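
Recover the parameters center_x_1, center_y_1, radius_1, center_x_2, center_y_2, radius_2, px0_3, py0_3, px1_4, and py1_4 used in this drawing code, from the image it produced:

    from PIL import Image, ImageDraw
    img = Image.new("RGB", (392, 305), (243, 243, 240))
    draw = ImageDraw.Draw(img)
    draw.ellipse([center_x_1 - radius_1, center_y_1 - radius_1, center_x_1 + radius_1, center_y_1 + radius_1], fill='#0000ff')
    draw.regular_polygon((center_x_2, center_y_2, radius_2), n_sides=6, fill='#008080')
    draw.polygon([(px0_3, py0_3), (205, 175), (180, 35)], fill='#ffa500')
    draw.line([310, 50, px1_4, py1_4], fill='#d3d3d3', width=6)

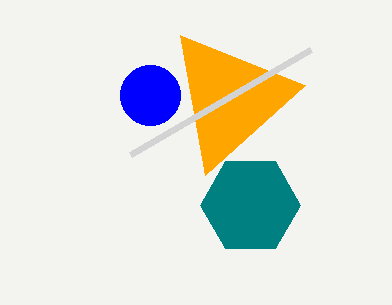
center_x_1 = 150; center_y_1 = 95; radius_1 = 30; center_x_2 = 250; center_y_2 = 205; radius_2 = 50; px0_3 = 305; py0_3 = 85; px1_4 = 130; py1_4 = 155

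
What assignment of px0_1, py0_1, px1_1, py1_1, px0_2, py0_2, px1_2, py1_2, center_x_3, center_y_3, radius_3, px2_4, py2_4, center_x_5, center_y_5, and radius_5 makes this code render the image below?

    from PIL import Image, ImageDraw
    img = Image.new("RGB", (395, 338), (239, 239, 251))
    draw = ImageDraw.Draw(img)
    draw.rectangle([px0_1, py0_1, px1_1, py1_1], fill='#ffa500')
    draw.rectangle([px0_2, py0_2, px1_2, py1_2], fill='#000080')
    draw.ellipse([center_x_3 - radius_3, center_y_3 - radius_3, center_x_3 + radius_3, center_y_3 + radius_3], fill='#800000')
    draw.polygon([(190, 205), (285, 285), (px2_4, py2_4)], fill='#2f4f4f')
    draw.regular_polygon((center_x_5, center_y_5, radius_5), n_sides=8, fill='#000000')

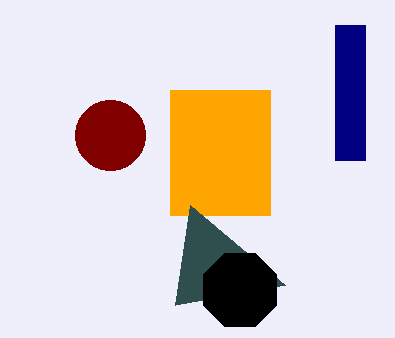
px0_1 = 170, py0_1 = 90, px1_1 = 270, py1_1 = 215, px0_2 = 335, py0_2 = 25, px1_2 = 365, py1_2 = 160, center_x_3 = 110, center_y_3 = 135, radius_3 = 35, px2_4 = 175, py2_4 = 305, center_x_5 = 240, center_y_5 = 290, radius_5 = 40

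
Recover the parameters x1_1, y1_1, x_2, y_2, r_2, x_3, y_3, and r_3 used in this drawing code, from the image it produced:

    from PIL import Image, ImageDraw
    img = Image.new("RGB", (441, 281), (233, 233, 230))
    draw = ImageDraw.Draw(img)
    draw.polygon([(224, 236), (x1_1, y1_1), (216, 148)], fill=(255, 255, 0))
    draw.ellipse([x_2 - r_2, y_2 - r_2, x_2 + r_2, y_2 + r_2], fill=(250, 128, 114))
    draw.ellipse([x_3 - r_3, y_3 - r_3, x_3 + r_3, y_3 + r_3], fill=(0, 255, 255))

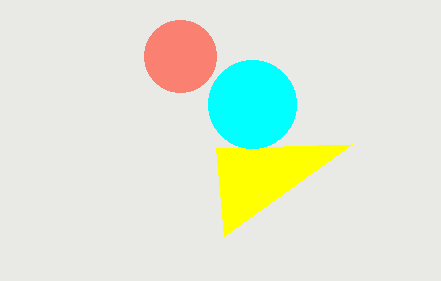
x1_1 = 352; y1_1 = 144; x_2 = 180; y_2 = 56; r_2 = 36; x_3 = 252; y_3 = 104; r_3 = 44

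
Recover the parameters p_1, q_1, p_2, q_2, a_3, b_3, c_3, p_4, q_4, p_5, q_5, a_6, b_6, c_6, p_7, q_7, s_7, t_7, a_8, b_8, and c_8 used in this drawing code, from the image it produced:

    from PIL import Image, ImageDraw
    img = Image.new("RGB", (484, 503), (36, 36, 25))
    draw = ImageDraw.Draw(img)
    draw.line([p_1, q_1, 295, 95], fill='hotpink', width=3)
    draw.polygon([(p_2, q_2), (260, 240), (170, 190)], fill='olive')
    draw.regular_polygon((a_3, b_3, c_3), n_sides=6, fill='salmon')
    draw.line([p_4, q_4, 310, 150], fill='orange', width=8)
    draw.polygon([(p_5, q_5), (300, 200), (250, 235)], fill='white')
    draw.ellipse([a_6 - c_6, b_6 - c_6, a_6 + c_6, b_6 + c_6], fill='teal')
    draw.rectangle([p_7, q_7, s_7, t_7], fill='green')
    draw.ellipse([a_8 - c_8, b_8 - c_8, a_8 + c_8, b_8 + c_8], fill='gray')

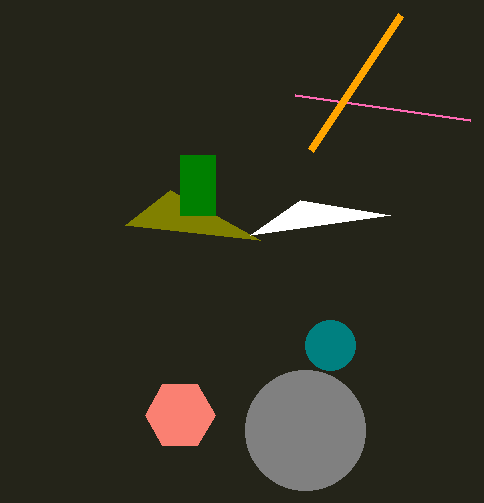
p_1 = 470; q_1 = 120; p_2 = 125; q_2 = 225; a_3 = 180; b_3 = 415; c_3 = 35; p_4 = 400; q_4 = 15; p_5 = 390; q_5 = 215; a_6 = 330; b_6 = 345; c_6 = 25; p_7 = 180; q_7 = 155; s_7 = 215; t_7 = 215; a_8 = 305; b_8 = 430; c_8 = 60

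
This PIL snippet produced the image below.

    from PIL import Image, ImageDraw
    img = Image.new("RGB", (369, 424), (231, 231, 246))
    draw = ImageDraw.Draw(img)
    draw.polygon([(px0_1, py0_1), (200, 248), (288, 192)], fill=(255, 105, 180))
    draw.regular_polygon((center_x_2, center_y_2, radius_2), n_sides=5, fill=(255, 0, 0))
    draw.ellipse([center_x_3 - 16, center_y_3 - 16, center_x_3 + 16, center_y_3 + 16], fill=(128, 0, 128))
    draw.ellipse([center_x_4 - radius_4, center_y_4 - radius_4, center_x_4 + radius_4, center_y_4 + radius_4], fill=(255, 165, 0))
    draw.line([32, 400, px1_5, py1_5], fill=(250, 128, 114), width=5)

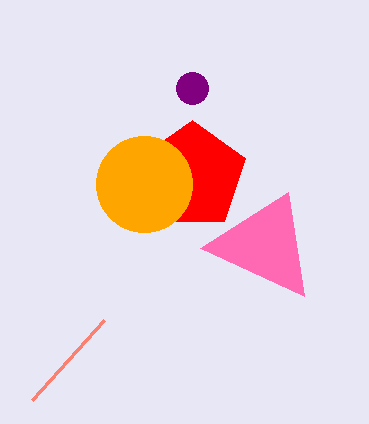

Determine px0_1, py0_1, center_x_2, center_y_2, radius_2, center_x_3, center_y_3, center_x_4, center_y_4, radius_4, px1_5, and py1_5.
px0_1 = 304, py0_1 = 296, center_x_2 = 192, center_y_2 = 176, radius_2 = 56, center_x_3 = 192, center_y_3 = 88, center_x_4 = 144, center_y_4 = 184, radius_4 = 48, px1_5 = 104, py1_5 = 320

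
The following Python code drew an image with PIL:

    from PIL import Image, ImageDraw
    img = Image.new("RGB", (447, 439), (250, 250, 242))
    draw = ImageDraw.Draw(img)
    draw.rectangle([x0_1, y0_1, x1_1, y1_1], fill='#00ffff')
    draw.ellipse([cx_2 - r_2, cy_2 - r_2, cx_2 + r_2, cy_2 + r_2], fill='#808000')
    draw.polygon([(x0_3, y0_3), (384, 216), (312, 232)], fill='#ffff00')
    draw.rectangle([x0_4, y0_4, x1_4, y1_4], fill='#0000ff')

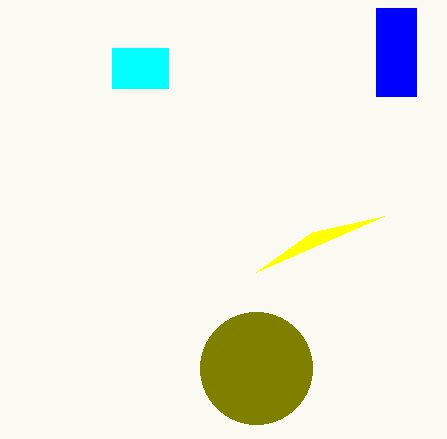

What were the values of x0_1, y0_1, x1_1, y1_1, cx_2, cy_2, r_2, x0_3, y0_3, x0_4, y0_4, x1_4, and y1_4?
x0_1 = 112; y0_1 = 48; x1_1 = 168; y1_1 = 88; cx_2 = 256; cy_2 = 368; r_2 = 56; x0_3 = 256; y0_3 = 272; x0_4 = 376; y0_4 = 8; x1_4 = 416; y1_4 = 96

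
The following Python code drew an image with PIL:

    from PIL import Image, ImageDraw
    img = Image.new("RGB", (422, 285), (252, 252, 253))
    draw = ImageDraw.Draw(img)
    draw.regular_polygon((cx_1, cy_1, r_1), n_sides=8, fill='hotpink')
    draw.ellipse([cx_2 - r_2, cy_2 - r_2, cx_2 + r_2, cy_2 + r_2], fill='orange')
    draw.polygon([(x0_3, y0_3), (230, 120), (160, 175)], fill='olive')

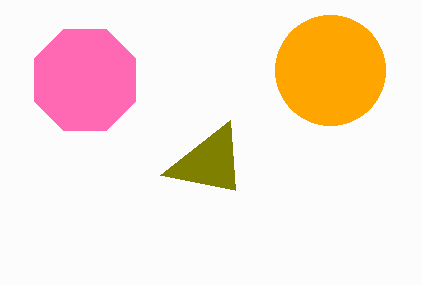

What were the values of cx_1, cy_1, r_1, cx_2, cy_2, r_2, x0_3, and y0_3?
cx_1 = 85
cy_1 = 80
r_1 = 55
cx_2 = 330
cy_2 = 70
r_2 = 55
x0_3 = 235
y0_3 = 190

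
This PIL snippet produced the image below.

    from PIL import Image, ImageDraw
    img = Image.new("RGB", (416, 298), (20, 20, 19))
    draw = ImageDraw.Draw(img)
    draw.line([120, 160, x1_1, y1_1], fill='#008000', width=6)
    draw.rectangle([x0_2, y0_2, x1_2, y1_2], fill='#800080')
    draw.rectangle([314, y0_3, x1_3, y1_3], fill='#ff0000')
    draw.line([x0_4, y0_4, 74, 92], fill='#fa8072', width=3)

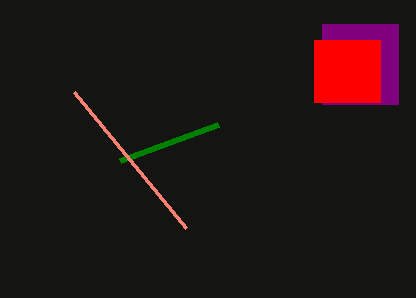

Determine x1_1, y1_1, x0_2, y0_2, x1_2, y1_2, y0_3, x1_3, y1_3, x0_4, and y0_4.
x1_1 = 218, y1_1 = 124, x0_2 = 322, y0_2 = 24, x1_2 = 398, y1_2 = 104, y0_3 = 40, x1_3 = 380, y1_3 = 102, x0_4 = 186, y0_4 = 228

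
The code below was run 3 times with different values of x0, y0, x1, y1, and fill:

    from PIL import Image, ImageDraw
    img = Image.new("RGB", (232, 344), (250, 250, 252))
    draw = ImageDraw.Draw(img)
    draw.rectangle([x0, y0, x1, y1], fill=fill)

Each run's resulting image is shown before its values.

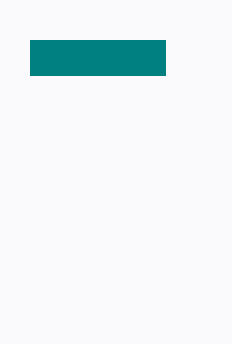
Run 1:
x0 = 30
y0 = 40
x1 = 165
y1 = 75
fill = 'teal'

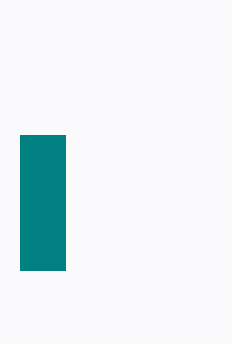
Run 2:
x0 = 20; y0 = 135; x1 = 65; y1 = 270; fill = 'teal'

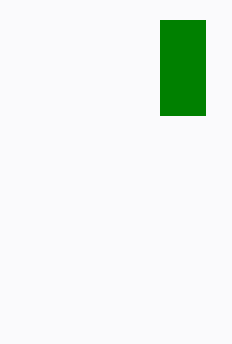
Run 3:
x0 = 160, y0 = 20, x1 = 205, y1 = 115, fill = 'green'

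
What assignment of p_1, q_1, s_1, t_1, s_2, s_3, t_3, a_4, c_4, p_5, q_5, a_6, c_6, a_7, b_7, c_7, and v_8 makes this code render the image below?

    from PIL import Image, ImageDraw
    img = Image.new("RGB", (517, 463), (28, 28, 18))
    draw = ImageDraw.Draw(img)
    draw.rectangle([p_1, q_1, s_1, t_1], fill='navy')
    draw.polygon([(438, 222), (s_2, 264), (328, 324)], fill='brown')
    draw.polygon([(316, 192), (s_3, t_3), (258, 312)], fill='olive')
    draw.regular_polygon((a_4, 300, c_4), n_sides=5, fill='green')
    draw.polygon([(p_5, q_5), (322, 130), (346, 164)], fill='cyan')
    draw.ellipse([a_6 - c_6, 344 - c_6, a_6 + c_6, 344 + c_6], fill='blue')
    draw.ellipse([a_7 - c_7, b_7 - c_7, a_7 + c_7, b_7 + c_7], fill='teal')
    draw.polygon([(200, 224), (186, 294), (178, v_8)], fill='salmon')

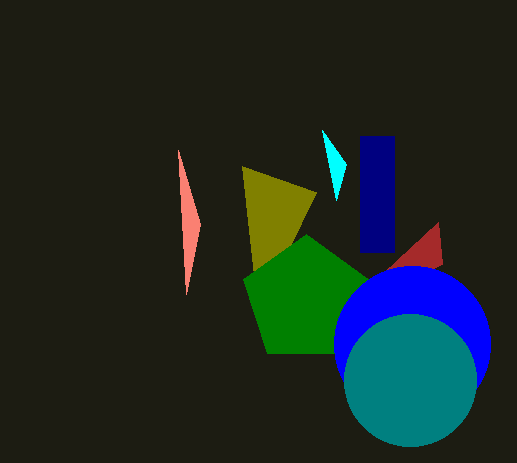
p_1 = 360, q_1 = 136, s_1 = 394, t_1 = 252, s_2 = 442, s_3 = 242, t_3 = 166, a_4 = 306, c_4 = 66, p_5 = 336, q_5 = 200, a_6 = 412, c_6 = 78, a_7 = 410, b_7 = 380, c_7 = 66, v_8 = 150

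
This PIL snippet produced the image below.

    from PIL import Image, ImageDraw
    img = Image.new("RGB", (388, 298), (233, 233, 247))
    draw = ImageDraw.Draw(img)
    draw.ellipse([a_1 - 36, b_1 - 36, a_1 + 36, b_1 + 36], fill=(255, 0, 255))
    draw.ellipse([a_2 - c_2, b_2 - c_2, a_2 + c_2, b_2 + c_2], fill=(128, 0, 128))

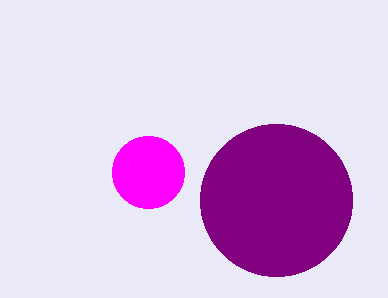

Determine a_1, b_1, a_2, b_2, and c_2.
a_1 = 148; b_1 = 172; a_2 = 276; b_2 = 200; c_2 = 76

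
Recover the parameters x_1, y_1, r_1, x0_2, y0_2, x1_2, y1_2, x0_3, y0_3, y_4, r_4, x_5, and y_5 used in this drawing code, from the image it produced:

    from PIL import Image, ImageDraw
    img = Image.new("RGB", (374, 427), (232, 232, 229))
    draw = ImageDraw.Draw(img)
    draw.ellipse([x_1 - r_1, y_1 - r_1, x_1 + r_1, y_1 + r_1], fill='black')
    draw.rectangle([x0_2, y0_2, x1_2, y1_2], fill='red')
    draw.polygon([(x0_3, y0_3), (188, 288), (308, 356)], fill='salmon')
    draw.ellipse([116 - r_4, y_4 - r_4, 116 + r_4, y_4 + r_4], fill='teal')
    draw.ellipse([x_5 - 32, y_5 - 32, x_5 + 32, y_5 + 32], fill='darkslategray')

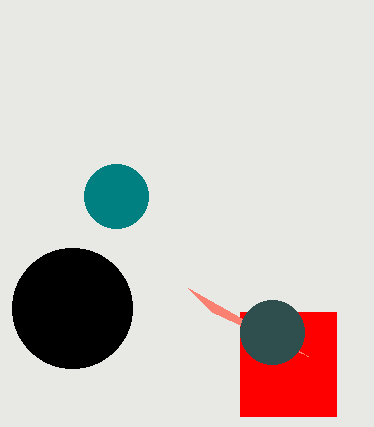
x_1 = 72
y_1 = 308
r_1 = 60
x0_2 = 240
y0_2 = 312
x1_2 = 336
y1_2 = 416
x0_3 = 212
y0_3 = 312
y_4 = 196
r_4 = 32
x_5 = 272
y_5 = 332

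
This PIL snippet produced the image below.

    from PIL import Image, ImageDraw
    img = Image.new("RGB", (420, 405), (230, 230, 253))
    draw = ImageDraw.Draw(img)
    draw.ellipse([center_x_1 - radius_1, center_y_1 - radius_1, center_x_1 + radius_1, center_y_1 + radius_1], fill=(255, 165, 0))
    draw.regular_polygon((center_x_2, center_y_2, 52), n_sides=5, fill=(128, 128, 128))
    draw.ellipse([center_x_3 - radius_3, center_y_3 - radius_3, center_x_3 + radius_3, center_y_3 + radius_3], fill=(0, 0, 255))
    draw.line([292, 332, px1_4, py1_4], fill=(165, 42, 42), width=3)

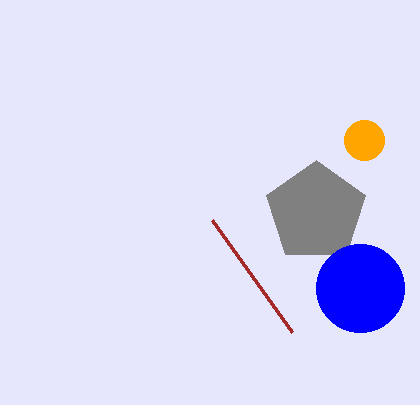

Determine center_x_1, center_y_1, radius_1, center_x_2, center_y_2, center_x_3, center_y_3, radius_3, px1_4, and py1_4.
center_x_1 = 364; center_y_1 = 140; radius_1 = 20; center_x_2 = 316; center_y_2 = 212; center_x_3 = 360; center_y_3 = 288; radius_3 = 44; px1_4 = 212; py1_4 = 220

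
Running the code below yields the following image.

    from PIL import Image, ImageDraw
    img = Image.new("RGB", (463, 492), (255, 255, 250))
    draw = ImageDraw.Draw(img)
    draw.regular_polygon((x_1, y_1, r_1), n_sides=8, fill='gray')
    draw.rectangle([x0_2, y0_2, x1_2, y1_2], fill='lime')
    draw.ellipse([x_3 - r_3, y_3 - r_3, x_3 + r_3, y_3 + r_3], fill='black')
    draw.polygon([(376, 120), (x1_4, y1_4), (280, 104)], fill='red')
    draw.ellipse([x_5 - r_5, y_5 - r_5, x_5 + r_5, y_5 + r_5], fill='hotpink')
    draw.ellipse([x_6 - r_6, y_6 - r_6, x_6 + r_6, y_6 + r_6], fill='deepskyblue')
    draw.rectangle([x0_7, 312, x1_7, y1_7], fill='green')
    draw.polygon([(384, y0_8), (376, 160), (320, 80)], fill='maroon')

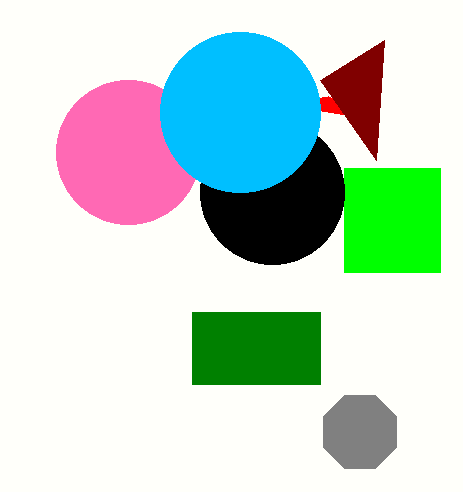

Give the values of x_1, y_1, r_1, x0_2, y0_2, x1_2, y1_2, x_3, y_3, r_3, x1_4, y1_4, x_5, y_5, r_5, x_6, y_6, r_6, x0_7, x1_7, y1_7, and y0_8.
x_1 = 360
y_1 = 432
r_1 = 40
x0_2 = 344
y0_2 = 168
x1_2 = 440
y1_2 = 272
x_3 = 272
y_3 = 192
r_3 = 72
x1_4 = 328
y1_4 = 96
x_5 = 128
y_5 = 152
r_5 = 72
x_6 = 240
y_6 = 112
r_6 = 80
x0_7 = 192
x1_7 = 320
y1_7 = 384
y0_8 = 40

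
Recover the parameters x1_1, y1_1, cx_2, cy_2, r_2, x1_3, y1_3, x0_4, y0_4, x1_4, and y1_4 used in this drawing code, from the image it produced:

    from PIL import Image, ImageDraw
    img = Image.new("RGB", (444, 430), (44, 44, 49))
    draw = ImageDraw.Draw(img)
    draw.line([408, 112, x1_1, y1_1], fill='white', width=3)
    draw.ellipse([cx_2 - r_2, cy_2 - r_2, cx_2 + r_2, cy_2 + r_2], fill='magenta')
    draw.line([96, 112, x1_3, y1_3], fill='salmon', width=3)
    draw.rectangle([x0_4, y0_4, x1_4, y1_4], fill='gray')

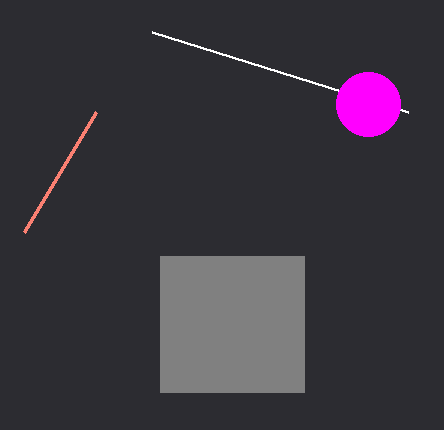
x1_1 = 152
y1_1 = 32
cx_2 = 368
cy_2 = 104
r_2 = 32
x1_3 = 24
y1_3 = 232
x0_4 = 160
y0_4 = 256
x1_4 = 304
y1_4 = 392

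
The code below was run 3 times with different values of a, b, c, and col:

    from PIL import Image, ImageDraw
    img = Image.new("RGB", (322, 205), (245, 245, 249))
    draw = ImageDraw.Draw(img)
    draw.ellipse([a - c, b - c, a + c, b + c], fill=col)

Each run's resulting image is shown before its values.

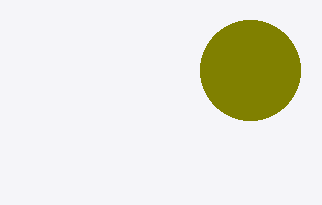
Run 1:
a = 250, b = 70, c = 50, col = 'olive'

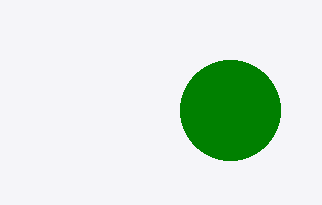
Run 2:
a = 230; b = 110; c = 50; col = 'green'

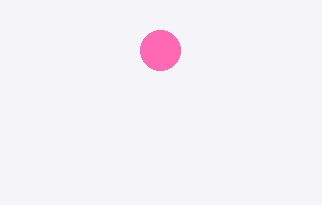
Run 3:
a = 160
b = 50
c = 20
col = 'hotpink'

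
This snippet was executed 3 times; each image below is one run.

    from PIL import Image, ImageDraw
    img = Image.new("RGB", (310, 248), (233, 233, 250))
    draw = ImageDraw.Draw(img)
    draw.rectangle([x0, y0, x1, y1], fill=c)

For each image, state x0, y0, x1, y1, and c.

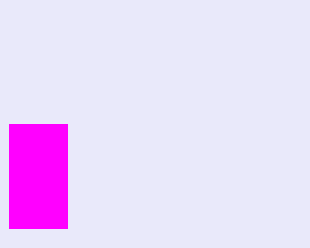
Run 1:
x0 = 9
y0 = 124
x1 = 67
y1 = 228
c = 'magenta'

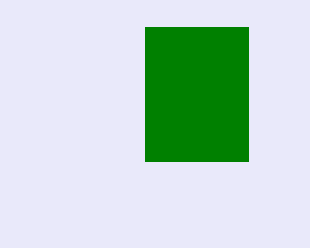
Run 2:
x0 = 145; y0 = 27; x1 = 248; y1 = 161; c = 'green'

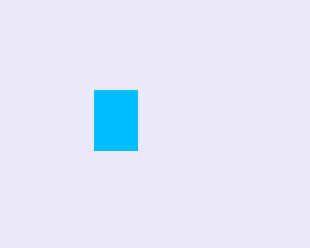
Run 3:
x0 = 94, y0 = 90, x1 = 137, y1 = 150, c = 'deepskyblue'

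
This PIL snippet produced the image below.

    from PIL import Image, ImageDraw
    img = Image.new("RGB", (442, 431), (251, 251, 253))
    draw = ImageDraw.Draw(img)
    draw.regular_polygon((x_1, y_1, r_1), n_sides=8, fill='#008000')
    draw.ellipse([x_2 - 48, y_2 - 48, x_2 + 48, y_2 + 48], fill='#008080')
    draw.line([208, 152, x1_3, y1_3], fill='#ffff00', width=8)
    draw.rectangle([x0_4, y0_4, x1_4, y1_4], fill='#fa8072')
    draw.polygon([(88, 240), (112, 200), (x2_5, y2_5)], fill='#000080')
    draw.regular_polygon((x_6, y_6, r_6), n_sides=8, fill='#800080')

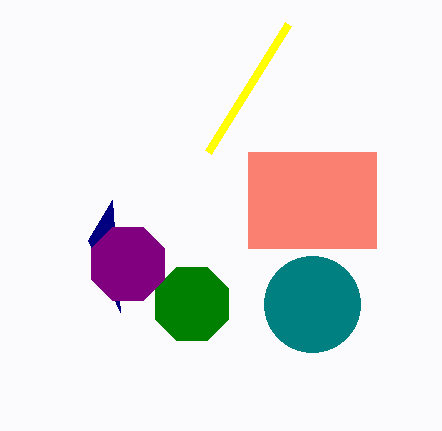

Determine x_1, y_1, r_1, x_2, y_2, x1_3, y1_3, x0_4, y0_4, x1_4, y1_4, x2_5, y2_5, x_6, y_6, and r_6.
x_1 = 192; y_1 = 304; r_1 = 40; x_2 = 312; y_2 = 304; x1_3 = 288; y1_3 = 24; x0_4 = 248; y0_4 = 152; x1_4 = 376; y1_4 = 248; x2_5 = 120; y2_5 = 312; x_6 = 128; y_6 = 264; r_6 = 40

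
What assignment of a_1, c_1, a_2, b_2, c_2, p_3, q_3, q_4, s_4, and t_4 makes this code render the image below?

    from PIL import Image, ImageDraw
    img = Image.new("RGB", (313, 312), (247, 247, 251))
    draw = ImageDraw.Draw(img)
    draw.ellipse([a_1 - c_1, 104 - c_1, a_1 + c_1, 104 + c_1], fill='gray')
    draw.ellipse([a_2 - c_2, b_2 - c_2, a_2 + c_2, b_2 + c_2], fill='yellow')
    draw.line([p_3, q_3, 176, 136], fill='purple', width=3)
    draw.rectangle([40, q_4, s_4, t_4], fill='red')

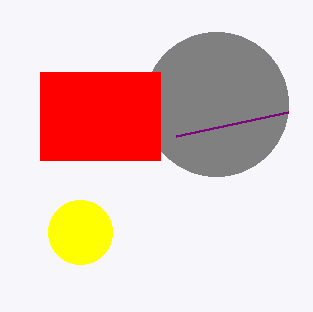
a_1 = 216
c_1 = 72
a_2 = 80
b_2 = 232
c_2 = 32
p_3 = 288
q_3 = 112
q_4 = 72
s_4 = 160
t_4 = 160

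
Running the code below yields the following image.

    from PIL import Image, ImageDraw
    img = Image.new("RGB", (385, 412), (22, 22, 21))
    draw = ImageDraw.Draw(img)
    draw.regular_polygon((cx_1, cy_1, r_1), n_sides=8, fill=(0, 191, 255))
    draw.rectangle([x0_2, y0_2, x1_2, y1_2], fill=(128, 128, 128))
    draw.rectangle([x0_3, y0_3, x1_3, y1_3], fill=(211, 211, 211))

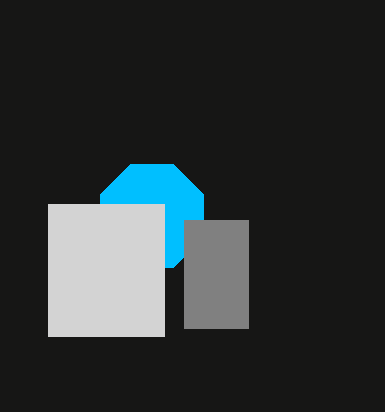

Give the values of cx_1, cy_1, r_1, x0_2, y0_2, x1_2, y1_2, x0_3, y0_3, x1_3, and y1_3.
cx_1 = 152; cy_1 = 216; r_1 = 56; x0_2 = 184; y0_2 = 220; x1_2 = 248; y1_2 = 328; x0_3 = 48; y0_3 = 204; x1_3 = 164; y1_3 = 336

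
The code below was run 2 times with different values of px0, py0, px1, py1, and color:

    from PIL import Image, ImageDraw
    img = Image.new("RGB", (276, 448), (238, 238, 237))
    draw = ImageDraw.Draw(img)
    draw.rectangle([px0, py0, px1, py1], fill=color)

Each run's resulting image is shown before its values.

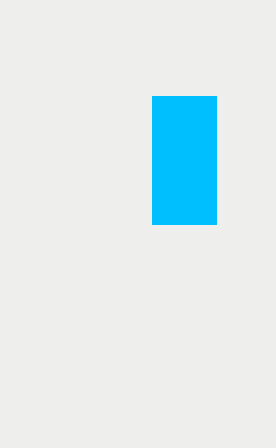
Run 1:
px0 = 152
py0 = 96
px1 = 216
py1 = 224
color = 'deepskyblue'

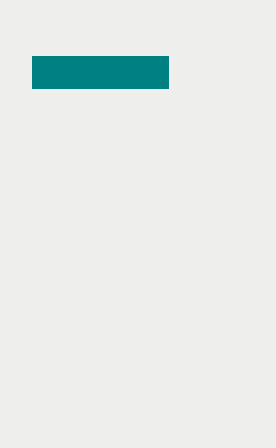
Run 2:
px0 = 32; py0 = 56; px1 = 168; py1 = 88; color = 'teal'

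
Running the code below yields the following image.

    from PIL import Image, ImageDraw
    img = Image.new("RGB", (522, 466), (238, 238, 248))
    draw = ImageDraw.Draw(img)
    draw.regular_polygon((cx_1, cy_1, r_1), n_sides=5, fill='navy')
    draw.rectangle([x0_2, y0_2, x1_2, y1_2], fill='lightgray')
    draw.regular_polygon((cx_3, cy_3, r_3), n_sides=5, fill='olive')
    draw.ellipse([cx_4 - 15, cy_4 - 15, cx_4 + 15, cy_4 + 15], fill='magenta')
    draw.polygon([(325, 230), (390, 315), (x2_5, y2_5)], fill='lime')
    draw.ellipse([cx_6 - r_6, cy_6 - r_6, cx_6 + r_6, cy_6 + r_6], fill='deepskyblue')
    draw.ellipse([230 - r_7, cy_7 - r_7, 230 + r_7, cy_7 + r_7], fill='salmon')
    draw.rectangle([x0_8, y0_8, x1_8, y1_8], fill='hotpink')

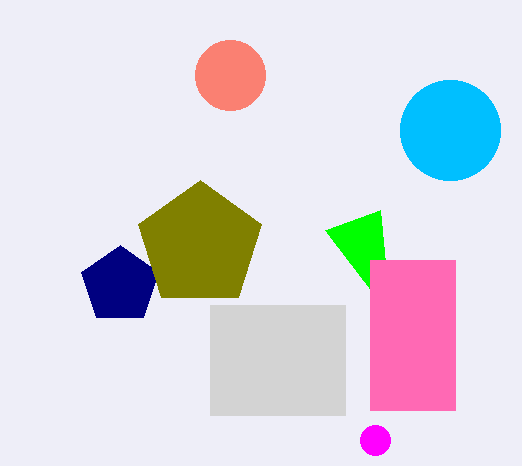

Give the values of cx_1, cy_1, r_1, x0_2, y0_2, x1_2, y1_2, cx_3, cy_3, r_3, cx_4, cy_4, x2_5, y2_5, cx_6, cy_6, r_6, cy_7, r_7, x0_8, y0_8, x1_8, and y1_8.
cx_1 = 120, cy_1 = 285, r_1 = 40, x0_2 = 210, y0_2 = 305, x1_2 = 345, y1_2 = 415, cx_3 = 200, cy_3 = 245, r_3 = 65, cx_4 = 375, cy_4 = 440, x2_5 = 380, y2_5 = 210, cx_6 = 450, cy_6 = 130, r_6 = 50, cy_7 = 75, r_7 = 35, x0_8 = 370, y0_8 = 260, x1_8 = 455, y1_8 = 410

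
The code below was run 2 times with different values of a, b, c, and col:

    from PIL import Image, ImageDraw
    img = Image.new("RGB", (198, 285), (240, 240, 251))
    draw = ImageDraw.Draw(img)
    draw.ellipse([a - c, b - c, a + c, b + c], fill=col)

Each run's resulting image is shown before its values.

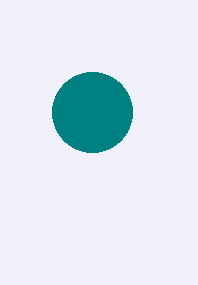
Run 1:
a = 92, b = 112, c = 40, col = 'teal'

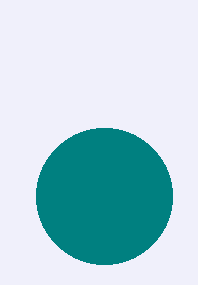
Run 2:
a = 104
b = 196
c = 68
col = 'teal'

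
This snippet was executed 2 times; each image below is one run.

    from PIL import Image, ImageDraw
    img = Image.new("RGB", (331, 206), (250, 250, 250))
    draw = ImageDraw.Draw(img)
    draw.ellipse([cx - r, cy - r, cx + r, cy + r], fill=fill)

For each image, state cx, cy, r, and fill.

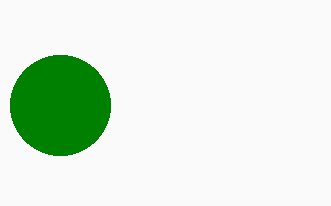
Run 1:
cx = 60, cy = 105, r = 50, fill = 'green'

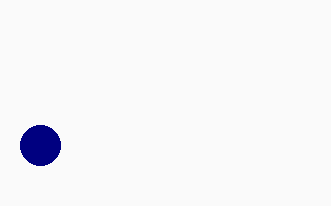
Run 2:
cx = 40; cy = 145; r = 20; fill = 'navy'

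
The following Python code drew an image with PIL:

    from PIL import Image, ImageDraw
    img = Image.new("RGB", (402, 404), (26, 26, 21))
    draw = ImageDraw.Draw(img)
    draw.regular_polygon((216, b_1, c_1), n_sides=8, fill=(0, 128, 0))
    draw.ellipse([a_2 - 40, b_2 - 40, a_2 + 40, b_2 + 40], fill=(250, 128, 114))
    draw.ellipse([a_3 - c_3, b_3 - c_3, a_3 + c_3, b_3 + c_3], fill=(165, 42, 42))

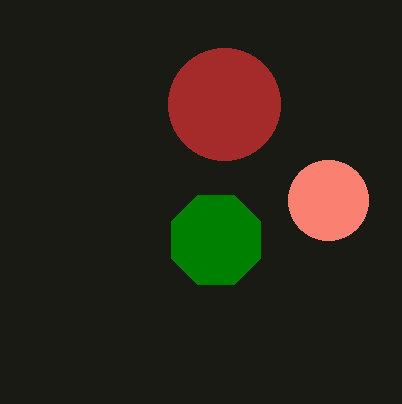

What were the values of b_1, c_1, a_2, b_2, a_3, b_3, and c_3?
b_1 = 240; c_1 = 48; a_2 = 328; b_2 = 200; a_3 = 224; b_3 = 104; c_3 = 56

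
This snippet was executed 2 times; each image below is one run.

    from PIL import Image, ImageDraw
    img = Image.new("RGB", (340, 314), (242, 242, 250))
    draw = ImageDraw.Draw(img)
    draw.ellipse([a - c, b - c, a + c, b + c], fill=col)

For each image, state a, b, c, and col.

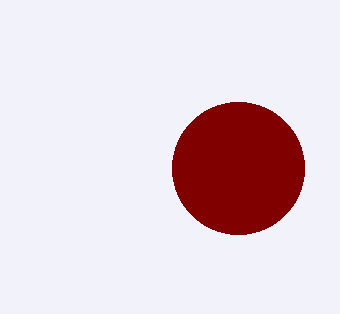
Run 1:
a = 238; b = 168; c = 66; col = 'maroon'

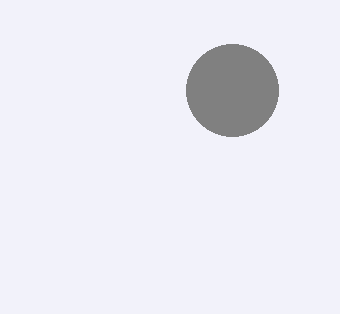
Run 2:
a = 232; b = 90; c = 46; col = 'gray'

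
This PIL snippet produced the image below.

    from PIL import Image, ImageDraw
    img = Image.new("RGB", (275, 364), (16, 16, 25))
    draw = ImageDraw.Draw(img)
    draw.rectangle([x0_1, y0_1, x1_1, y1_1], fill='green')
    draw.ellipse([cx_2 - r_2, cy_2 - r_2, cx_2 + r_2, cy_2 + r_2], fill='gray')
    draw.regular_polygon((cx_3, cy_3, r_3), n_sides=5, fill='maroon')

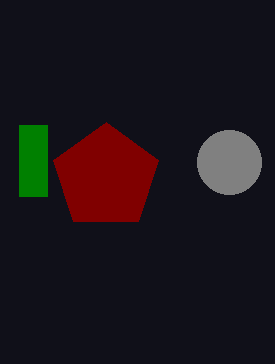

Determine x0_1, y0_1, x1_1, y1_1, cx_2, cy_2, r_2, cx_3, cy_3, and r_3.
x0_1 = 19, y0_1 = 125, x1_1 = 47, y1_1 = 196, cx_2 = 229, cy_2 = 162, r_2 = 32, cx_3 = 106, cy_3 = 177, r_3 = 55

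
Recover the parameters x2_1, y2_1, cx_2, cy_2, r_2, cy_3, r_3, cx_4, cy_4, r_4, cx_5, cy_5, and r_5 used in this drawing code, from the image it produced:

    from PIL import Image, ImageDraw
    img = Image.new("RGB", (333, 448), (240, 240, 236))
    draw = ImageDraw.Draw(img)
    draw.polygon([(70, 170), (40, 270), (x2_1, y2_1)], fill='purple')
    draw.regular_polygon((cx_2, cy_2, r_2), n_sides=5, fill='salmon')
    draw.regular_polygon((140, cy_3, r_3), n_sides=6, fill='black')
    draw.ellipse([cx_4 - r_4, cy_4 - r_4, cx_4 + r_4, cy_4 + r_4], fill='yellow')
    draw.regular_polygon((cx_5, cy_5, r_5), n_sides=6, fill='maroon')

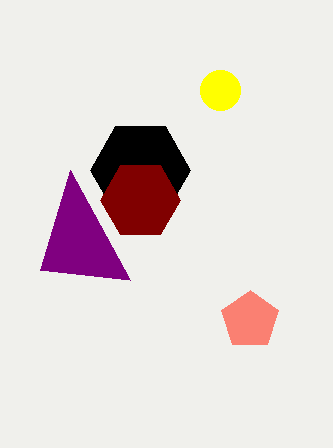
x2_1 = 130; y2_1 = 280; cx_2 = 250; cy_2 = 320; r_2 = 30; cy_3 = 170; r_3 = 50; cx_4 = 220; cy_4 = 90; r_4 = 20; cx_5 = 140; cy_5 = 200; r_5 = 40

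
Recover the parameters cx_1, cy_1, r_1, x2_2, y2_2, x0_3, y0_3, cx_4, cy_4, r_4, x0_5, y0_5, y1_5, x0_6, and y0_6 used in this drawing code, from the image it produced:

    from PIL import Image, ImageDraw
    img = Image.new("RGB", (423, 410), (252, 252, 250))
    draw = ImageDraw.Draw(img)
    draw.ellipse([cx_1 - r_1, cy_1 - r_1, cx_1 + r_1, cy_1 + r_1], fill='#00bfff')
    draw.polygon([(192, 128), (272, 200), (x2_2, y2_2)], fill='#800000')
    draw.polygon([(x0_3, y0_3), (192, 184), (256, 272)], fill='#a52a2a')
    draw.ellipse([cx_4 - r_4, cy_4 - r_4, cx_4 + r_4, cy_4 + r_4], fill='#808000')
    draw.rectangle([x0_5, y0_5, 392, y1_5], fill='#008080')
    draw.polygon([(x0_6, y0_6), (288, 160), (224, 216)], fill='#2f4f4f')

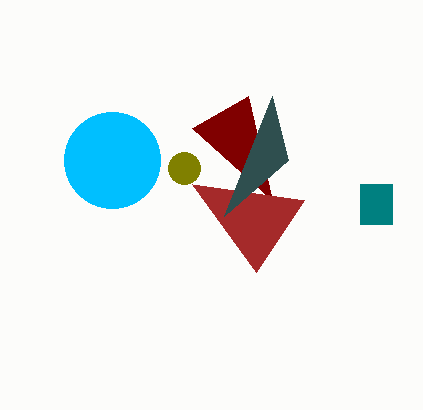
cx_1 = 112, cy_1 = 160, r_1 = 48, x2_2 = 248, y2_2 = 96, x0_3 = 304, y0_3 = 200, cx_4 = 184, cy_4 = 168, r_4 = 16, x0_5 = 360, y0_5 = 184, y1_5 = 224, x0_6 = 272, y0_6 = 96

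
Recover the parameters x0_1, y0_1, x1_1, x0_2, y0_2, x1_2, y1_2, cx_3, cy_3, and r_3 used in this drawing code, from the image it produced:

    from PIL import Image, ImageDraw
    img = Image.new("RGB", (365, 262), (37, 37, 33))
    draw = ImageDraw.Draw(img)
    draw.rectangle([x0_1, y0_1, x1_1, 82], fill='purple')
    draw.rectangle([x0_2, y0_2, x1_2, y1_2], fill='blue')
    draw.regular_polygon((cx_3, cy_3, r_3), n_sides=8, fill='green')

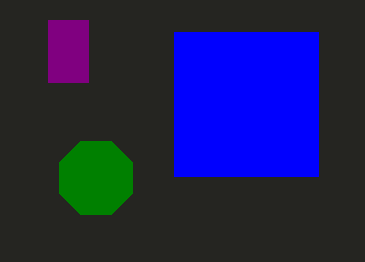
x0_1 = 48, y0_1 = 20, x1_1 = 88, x0_2 = 174, y0_2 = 32, x1_2 = 318, y1_2 = 176, cx_3 = 96, cy_3 = 178, r_3 = 40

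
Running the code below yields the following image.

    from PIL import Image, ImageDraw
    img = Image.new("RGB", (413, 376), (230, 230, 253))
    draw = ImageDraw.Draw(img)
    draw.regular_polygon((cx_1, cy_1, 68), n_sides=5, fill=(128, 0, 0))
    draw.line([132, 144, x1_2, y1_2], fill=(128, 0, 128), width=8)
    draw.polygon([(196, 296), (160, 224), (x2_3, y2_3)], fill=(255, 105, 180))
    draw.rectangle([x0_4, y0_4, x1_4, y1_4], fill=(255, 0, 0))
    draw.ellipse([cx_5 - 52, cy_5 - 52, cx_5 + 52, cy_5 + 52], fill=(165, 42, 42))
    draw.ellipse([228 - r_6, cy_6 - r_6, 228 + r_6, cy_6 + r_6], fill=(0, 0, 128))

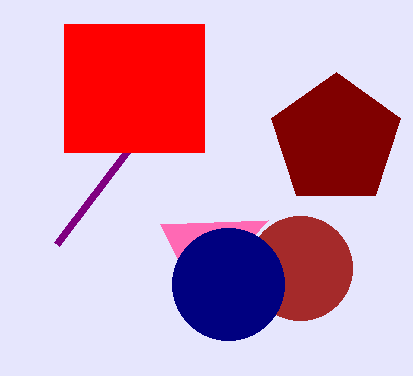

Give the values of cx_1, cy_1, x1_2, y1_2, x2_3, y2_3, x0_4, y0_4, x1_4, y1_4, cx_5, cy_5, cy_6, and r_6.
cx_1 = 336, cy_1 = 140, x1_2 = 56, y1_2 = 244, x2_3 = 268, y2_3 = 220, x0_4 = 64, y0_4 = 24, x1_4 = 204, y1_4 = 152, cx_5 = 300, cy_5 = 268, cy_6 = 284, r_6 = 56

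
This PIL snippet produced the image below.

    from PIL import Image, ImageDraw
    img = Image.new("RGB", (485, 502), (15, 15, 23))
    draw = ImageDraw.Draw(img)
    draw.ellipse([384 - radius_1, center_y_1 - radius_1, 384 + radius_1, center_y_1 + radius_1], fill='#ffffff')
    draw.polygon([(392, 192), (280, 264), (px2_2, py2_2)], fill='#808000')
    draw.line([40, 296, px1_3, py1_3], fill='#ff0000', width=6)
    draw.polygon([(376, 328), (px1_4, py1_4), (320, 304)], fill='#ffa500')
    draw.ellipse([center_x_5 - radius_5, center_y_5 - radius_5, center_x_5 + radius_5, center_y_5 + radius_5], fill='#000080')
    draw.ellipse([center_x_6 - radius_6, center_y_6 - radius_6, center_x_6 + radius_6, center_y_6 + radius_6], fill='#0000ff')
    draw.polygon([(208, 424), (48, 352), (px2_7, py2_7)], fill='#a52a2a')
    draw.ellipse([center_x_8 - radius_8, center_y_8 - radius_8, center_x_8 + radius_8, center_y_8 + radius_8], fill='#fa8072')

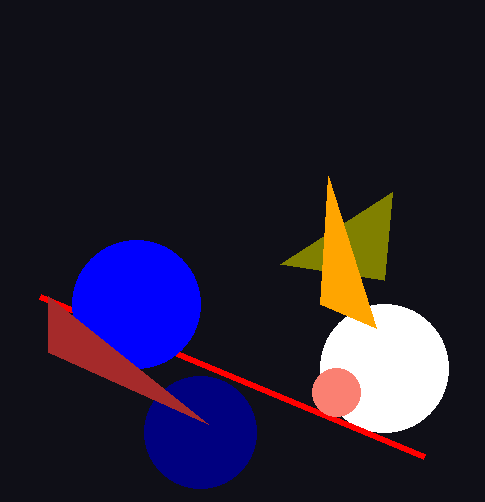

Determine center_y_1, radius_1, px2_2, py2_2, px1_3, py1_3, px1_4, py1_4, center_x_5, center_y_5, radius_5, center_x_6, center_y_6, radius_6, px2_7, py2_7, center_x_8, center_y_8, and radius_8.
center_y_1 = 368
radius_1 = 64
px2_2 = 384
py2_2 = 280
px1_3 = 424
py1_3 = 456
px1_4 = 328
py1_4 = 176
center_x_5 = 200
center_y_5 = 432
radius_5 = 56
center_x_6 = 136
center_y_6 = 304
radius_6 = 64
px2_7 = 48
py2_7 = 296
center_x_8 = 336
center_y_8 = 392
radius_8 = 24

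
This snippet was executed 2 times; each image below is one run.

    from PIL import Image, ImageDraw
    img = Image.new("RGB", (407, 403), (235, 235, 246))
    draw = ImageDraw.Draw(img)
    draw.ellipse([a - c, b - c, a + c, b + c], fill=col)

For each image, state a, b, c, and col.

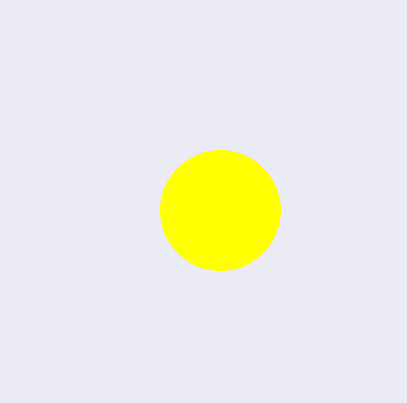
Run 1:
a = 220
b = 210
c = 60
col = 'yellow'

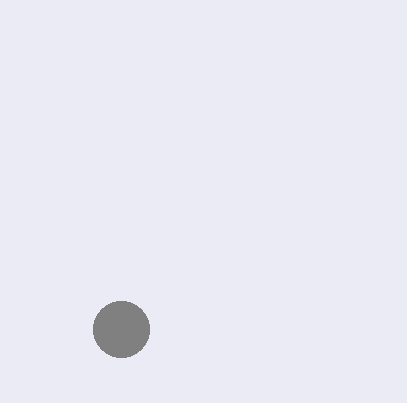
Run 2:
a = 121, b = 329, c = 28, col = 'gray'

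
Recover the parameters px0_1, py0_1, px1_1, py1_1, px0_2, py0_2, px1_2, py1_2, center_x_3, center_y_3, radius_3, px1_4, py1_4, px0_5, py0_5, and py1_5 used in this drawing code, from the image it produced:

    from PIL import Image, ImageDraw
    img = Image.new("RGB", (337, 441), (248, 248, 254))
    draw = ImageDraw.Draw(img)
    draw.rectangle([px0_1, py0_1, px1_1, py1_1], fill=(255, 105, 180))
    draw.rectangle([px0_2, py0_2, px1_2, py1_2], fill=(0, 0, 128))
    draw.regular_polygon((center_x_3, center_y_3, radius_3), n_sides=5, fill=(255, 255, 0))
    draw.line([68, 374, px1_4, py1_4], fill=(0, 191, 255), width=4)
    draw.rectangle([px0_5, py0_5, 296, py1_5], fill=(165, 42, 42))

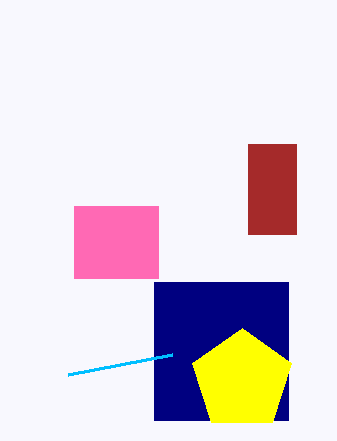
px0_1 = 74; py0_1 = 206; px1_1 = 158; py1_1 = 278; px0_2 = 154; py0_2 = 282; px1_2 = 288; py1_2 = 420; center_x_3 = 242; center_y_3 = 380; radius_3 = 52; px1_4 = 172; py1_4 = 354; px0_5 = 248; py0_5 = 144; py1_5 = 234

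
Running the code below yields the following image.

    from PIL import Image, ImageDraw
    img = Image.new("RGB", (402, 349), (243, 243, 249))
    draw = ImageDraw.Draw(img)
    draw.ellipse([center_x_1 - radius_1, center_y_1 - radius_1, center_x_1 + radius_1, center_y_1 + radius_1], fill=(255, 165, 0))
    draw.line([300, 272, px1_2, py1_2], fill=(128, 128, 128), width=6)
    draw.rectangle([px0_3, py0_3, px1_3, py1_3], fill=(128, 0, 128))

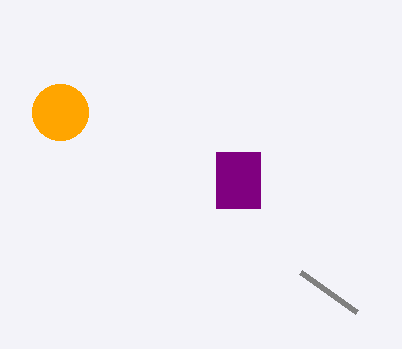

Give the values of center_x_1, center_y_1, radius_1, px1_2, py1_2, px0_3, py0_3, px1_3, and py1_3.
center_x_1 = 60
center_y_1 = 112
radius_1 = 28
px1_2 = 356
py1_2 = 312
px0_3 = 216
py0_3 = 152
px1_3 = 260
py1_3 = 208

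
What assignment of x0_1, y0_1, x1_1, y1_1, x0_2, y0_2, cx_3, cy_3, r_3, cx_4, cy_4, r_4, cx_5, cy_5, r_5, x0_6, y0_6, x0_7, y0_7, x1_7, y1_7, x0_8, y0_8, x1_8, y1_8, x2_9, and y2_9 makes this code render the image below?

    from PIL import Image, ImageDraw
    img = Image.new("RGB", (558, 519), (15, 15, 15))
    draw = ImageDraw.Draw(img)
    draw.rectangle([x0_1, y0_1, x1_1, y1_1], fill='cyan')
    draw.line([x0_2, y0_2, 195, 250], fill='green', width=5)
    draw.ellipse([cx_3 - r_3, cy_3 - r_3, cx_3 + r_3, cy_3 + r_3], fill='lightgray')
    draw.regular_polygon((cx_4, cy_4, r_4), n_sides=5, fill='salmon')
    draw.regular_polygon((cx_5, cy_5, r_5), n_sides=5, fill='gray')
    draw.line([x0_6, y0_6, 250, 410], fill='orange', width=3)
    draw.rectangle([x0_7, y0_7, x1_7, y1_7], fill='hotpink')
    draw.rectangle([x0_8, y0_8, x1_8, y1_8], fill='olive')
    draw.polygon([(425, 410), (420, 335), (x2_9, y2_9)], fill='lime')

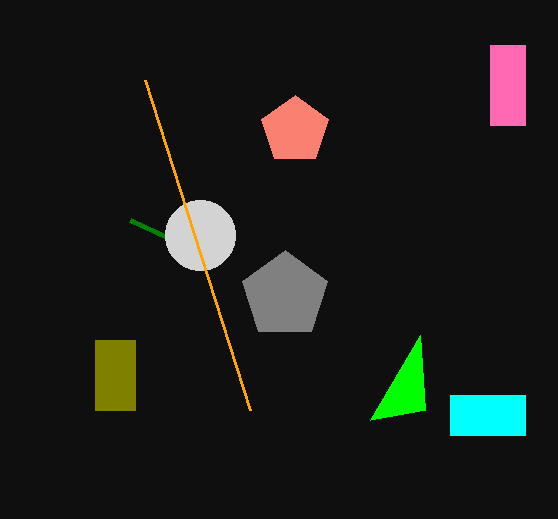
x0_1 = 450, y0_1 = 395, x1_1 = 525, y1_1 = 435, x0_2 = 130, y0_2 = 220, cx_3 = 200, cy_3 = 235, r_3 = 35, cx_4 = 295, cy_4 = 130, r_4 = 35, cx_5 = 285, cy_5 = 295, r_5 = 45, x0_6 = 145, y0_6 = 80, x0_7 = 490, y0_7 = 45, x1_7 = 525, y1_7 = 125, x0_8 = 95, y0_8 = 340, x1_8 = 135, y1_8 = 410, x2_9 = 370, y2_9 = 420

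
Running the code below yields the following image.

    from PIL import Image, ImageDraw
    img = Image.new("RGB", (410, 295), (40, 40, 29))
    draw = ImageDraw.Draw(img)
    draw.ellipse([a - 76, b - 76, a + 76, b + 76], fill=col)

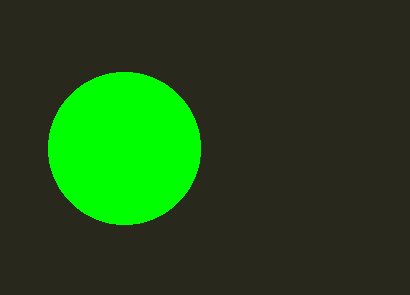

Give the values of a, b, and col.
a = 124, b = 148, col = 'lime'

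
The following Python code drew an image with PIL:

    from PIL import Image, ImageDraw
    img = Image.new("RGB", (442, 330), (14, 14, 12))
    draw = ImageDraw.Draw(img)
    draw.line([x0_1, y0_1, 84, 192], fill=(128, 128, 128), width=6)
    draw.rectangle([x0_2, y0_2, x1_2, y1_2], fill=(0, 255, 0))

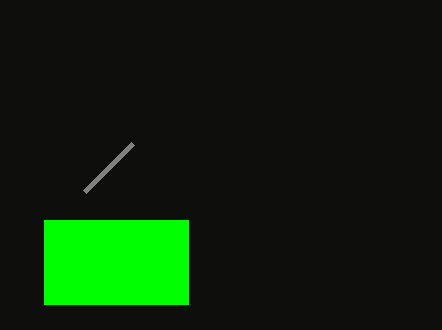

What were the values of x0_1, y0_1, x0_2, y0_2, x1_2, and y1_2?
x0_1 = 132; y0_1 = 144; x0_2 = 44; y0_2 = 220; x1_2 = 188; y1_2 = 304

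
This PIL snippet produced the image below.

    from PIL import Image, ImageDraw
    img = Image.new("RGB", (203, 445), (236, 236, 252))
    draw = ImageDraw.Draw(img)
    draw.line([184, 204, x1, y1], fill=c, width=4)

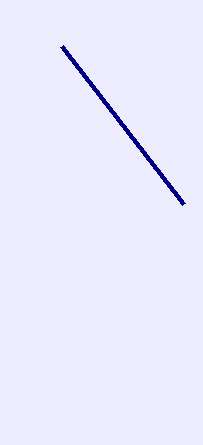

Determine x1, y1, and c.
x1 = 62, y1 = 46, c = 'navy'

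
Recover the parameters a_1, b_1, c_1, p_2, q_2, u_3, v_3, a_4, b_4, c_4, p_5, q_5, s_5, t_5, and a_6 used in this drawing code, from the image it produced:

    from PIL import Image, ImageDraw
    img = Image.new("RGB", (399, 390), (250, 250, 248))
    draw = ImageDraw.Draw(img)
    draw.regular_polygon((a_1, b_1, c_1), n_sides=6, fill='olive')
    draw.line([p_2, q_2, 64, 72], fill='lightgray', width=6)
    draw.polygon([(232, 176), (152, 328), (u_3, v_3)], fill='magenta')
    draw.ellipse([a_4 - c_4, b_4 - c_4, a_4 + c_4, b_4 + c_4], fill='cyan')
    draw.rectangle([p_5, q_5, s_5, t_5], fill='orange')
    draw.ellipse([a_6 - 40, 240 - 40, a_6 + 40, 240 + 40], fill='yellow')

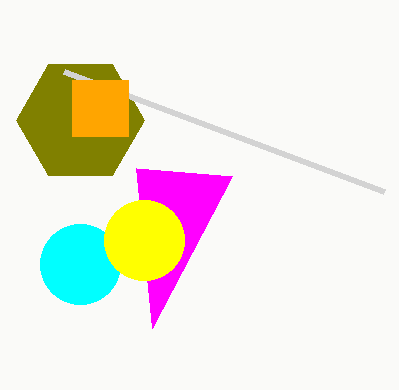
a_1 = 80
b_1 = 120
c_1 = 64
p_2 = 384
q_2 = 192
u_3 = 136
v_3 = 168
a_4 = 80
b_4 = 264
c_4 = 40
p_5 = 72
q_5 = 80
s_5 = 128
t_5 = 136
a_6 = 144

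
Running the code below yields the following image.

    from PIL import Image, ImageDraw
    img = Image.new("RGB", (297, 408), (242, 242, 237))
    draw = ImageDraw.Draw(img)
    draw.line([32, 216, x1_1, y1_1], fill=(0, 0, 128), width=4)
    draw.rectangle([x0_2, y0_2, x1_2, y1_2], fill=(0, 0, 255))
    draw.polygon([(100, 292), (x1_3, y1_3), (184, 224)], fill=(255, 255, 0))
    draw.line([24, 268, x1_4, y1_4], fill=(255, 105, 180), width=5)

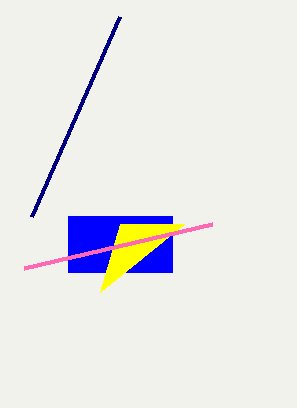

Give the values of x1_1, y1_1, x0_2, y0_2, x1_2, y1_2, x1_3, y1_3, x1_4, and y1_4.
x1_1 = 120; y1_1 = 16; x0_2 = 68; y0_2 = 216; x1_2 = 172; y1_2 = 272; x1_3 = 120; y1_3 = 224; x1_4 = 212; y1_4 = 224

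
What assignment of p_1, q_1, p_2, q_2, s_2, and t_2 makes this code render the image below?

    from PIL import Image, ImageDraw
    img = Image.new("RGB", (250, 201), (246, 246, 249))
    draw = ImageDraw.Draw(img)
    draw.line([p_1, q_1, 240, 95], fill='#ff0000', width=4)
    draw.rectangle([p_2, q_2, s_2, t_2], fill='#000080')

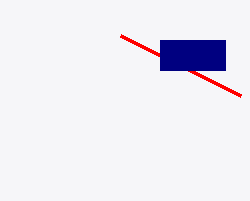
p_1 = 120, q_1 = 35, p_2 = 160, q_2 = 40, s_2 = 225, t_2 = 70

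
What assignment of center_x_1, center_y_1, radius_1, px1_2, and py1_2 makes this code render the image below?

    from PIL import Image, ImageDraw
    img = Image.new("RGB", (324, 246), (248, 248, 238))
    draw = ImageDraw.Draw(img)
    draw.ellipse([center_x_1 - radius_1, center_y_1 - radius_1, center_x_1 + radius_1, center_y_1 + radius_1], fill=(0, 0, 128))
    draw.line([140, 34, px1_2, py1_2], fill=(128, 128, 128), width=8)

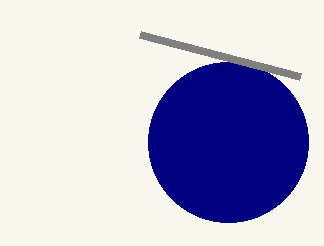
center_x_1 = 228, center_y_1 = 142, radius_1 = 80, px1_2 = 300, py1_2 = 76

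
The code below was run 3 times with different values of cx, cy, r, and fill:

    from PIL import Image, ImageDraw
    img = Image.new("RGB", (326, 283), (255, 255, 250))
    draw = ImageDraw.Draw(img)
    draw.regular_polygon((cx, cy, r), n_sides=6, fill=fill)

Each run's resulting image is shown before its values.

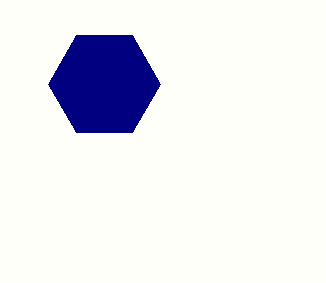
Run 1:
cx = 104, cy = 84, r = 56, fill = 'navy'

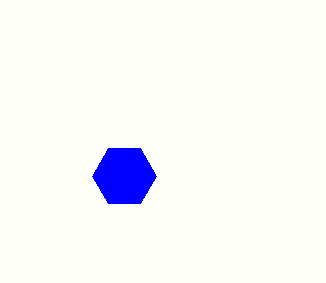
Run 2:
cx = 124
cy = 176
r = 32
fill = 'blue'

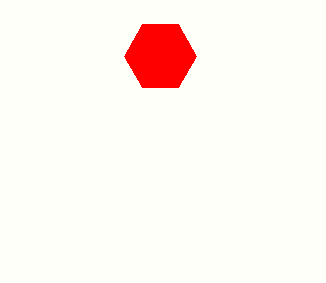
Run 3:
cx = 160, cy = 56, r = 36, fill = 'red'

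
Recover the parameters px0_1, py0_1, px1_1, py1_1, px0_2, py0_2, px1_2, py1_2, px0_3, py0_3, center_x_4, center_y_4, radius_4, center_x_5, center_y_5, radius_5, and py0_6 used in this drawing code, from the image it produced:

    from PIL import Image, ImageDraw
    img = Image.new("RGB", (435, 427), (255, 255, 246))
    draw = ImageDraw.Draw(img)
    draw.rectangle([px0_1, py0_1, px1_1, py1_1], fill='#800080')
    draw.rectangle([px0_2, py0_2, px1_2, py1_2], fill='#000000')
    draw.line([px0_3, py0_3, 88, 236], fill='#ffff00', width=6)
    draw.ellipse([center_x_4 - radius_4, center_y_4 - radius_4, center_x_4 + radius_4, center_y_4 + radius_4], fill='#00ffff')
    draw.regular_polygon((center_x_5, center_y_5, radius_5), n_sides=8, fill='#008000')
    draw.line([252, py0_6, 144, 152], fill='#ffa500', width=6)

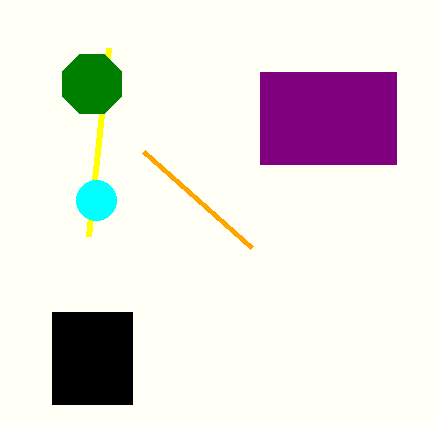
px0_1 = 260
py0_1 = 72
px1_1 = 396
py1_1 = 164
px0_2 = 52
py0_2 = 312
px1_2 = 132
py1_2 = 404
px0_3 = 108
py0_3 = 48
center_x_4 = 96
center_y_4 = 200
radius_4 = 20
center_x_5 = 92
center_y_5 = 84
radius_5 = 32
py0_6 = 248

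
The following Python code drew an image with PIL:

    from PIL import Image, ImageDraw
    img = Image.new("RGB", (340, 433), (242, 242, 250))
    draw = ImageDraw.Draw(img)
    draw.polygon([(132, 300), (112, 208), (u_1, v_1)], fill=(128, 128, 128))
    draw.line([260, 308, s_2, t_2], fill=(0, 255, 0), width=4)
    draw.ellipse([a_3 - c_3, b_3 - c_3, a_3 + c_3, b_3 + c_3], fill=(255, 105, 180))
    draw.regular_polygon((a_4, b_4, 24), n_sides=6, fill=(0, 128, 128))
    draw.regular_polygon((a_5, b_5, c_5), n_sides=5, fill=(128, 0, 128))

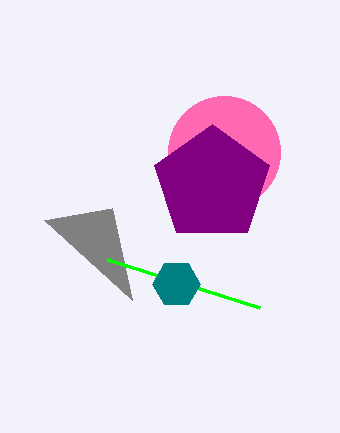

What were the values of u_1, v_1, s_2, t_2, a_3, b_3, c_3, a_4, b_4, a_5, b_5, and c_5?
u_1 = 44
v_1 = 220
s_2 = 108
t_2 = 260
a_3 = 224
b_3 = 152
c_3 = 56
a_4 = 176
b_4 = 284
a_5 = 212
b_5 = 184
c_5 = 60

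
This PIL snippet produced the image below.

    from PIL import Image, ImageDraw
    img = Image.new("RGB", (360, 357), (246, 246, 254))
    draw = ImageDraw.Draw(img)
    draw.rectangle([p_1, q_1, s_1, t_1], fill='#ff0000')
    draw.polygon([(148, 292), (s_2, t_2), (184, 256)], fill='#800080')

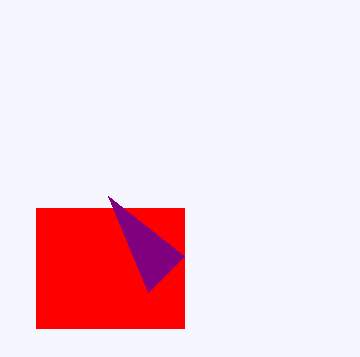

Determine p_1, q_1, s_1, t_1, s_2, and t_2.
p_1 = 36; q_1 = 208; s_1 = 184; t_1 = 328; s_2 = 108; t_2 = 196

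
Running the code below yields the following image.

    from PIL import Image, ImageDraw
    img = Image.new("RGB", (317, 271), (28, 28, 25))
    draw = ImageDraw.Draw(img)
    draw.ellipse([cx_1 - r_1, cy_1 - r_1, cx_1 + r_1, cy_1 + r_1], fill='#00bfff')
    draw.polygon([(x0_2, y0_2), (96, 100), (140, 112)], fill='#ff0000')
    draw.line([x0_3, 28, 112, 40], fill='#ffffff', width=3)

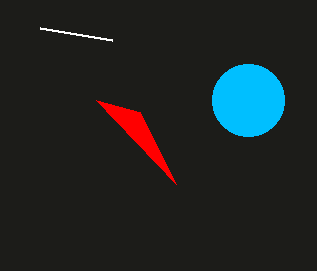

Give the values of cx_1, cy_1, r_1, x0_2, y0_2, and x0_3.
cx_1 = 248; cy_1 = 100; r_1 = 36; x0_2 = 176; y0_2 = 184; x0_3 = 40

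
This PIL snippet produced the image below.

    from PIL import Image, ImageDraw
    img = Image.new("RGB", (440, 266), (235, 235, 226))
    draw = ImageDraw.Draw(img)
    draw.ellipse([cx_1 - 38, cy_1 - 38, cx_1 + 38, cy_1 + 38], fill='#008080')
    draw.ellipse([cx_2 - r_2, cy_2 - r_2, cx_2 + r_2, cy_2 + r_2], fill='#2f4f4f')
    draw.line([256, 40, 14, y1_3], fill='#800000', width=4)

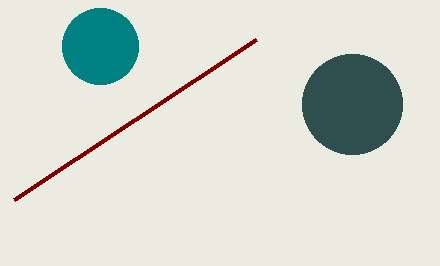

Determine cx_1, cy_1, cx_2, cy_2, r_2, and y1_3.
cx_1 = 100, cy_1 = 46, cx_2 = 352, cy_2 = 104, r_2 = 50, y1_3 = 200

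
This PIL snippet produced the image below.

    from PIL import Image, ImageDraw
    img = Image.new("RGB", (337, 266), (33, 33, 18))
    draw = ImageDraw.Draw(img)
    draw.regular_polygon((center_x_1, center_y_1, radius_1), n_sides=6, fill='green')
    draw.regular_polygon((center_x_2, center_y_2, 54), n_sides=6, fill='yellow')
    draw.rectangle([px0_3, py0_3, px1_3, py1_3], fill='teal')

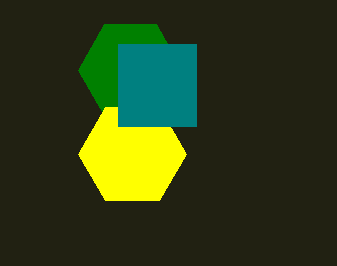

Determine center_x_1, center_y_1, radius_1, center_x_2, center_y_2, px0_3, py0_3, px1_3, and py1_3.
center_x_1 = 130
center_y_1 = 70
radius_1 = 52
center_x_2 = 132
center_y_2 = 154
px0_3 = 118
py0_3 = 44
px1_3 = 196
py1_3 = 126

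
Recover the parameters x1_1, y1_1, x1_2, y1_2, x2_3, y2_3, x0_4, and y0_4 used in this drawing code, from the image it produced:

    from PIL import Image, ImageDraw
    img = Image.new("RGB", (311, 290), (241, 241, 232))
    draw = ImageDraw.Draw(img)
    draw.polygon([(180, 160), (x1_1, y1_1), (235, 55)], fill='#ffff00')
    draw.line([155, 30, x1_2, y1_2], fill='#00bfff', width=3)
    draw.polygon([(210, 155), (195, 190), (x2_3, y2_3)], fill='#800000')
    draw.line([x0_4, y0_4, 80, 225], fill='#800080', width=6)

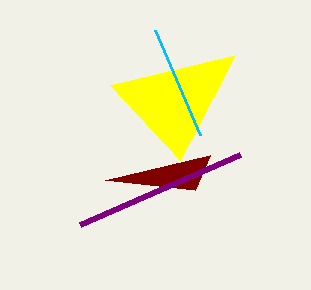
x1_1 = 110, y1_1 = 85, x1_2 = 200, y1_2 = 135, x2_3 = 105, y2_3 = 180, x0_4 = 240, y0_4 = 155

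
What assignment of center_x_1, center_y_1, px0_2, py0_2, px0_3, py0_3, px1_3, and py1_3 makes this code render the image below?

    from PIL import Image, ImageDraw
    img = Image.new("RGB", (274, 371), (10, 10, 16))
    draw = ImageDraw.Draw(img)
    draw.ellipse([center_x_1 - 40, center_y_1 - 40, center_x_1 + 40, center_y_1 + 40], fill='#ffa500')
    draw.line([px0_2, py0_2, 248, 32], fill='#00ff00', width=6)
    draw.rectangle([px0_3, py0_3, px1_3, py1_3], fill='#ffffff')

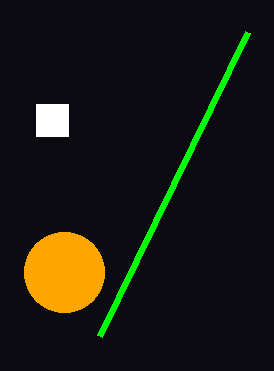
center_x_1 = 64, center_y_1 = 272, px0_2 = 100, py0_2 = 336, px0_3 = 36, py0_3 = 104, px1_3 = 68, py1_3 = 136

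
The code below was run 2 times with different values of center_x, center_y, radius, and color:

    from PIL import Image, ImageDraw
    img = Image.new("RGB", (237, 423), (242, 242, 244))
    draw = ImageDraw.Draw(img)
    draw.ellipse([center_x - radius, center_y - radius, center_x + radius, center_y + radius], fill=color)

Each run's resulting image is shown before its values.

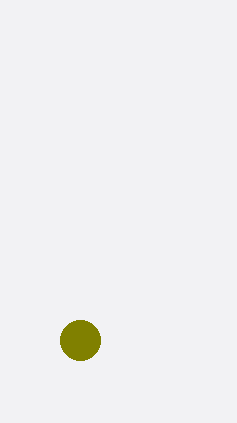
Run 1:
center_x = 80
center_y = 340
radius = 20
color = 'olive'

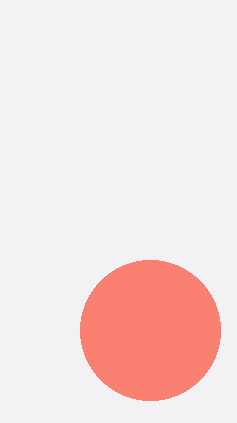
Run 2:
center_x = 150
center_y = 330
radius = 70
color = 'salmon'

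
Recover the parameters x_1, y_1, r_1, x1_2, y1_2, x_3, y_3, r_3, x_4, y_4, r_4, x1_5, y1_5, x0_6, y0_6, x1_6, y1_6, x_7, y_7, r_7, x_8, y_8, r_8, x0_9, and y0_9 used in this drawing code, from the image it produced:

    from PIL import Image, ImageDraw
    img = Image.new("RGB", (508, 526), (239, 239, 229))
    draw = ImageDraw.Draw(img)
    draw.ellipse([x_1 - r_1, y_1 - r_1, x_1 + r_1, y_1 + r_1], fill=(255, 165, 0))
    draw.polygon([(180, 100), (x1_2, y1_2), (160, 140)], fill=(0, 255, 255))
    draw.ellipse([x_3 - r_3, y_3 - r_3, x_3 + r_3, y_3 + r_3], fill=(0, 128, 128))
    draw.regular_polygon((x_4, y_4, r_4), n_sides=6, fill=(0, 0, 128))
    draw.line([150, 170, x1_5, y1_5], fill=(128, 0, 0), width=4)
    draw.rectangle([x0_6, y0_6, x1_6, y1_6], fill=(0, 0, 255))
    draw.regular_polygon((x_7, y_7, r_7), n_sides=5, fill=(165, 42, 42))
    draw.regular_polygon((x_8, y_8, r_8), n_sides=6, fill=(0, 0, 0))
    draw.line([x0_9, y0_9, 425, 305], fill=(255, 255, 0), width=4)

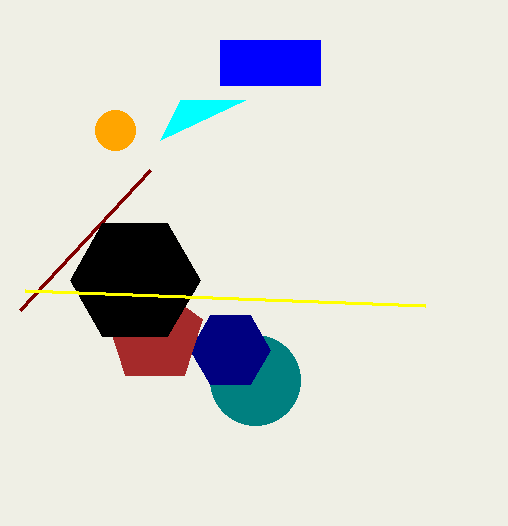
x_1 = 115
y_1 = 130
r_1 = 20
x1_2 = 245
y1_2 = 100
x_3 = 255
y_3 = 380
r_3 = 45
x_4 = 230
y_4 = 350
r_4 = 40
x1_5 = 20
y1_5 = 310
x0_6 = 220
y0_6 = 40
x1_6 = 320
y1_6 = 85
x_7 = 155
y_7 = 335
r_7 = 50
x_8 = 135
y_8 = 280
r_8 = 65
x0_9 = 25
y0_9 = 290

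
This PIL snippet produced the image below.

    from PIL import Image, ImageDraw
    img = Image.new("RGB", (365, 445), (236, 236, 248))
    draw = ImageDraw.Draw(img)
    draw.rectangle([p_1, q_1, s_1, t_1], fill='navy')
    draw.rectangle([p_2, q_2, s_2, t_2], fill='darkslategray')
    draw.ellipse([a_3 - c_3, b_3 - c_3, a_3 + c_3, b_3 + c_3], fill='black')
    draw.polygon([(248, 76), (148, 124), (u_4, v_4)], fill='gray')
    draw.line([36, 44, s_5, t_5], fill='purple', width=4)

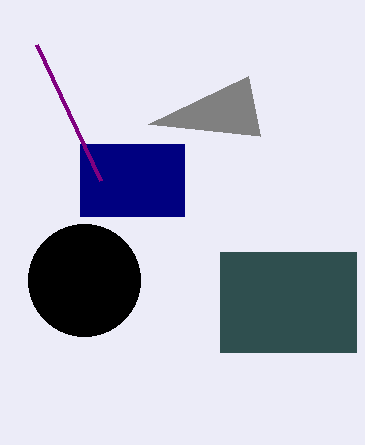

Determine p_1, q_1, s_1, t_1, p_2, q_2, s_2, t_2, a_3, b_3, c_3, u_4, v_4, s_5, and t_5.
p_1 = 80; q_1 = 144; s_1 = 184; t_1 = 216; p_2 = 220; q_2 = 252; s_2 = 356; t_2 = 352; a_3 = 84; b_3 = 280; c_3 = 56; u_4 = 260; v_4 = 136; s_5 = 100; t_5 = 180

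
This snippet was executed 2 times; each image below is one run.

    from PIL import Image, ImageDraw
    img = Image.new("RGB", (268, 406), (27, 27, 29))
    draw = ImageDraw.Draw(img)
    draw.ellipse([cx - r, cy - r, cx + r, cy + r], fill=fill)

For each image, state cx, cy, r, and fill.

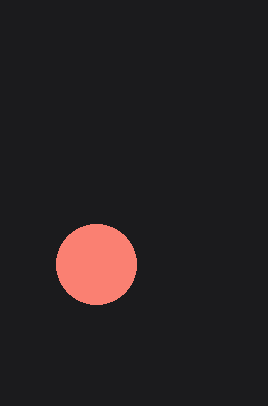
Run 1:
cx = 96
cy = 264
r = 40
fill = 'salmon'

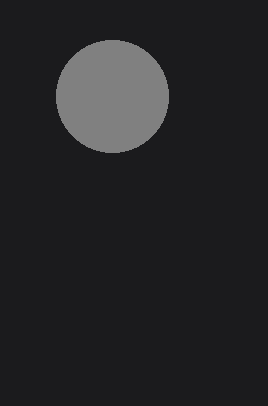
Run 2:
cx = 112, cy = 96, r = 56, fill = 'gray'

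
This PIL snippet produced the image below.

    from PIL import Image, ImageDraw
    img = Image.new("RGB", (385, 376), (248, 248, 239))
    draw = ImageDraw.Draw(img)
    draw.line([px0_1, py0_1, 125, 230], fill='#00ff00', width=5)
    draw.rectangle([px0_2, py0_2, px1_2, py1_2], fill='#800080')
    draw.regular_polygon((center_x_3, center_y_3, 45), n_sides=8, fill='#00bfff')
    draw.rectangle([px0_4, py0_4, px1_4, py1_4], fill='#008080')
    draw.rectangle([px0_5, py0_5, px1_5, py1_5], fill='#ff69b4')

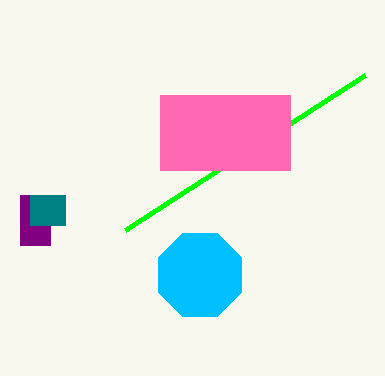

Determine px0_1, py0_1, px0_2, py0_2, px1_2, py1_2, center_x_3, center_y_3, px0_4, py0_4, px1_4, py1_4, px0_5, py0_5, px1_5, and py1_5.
px0_1 = 365, py0_1 = 75, px0_2 = 20, py0_2 = 195, px1_2 = 50, py1_2 = 245, center_x_3 = 200, center_y_3 = 275, px0_4 = 30, py0_4 = 195, px1_4 = 65, py1_4 = 225, px0_5 = 160, py0_5 = 95, px1_5 = 290, py1_5 = 170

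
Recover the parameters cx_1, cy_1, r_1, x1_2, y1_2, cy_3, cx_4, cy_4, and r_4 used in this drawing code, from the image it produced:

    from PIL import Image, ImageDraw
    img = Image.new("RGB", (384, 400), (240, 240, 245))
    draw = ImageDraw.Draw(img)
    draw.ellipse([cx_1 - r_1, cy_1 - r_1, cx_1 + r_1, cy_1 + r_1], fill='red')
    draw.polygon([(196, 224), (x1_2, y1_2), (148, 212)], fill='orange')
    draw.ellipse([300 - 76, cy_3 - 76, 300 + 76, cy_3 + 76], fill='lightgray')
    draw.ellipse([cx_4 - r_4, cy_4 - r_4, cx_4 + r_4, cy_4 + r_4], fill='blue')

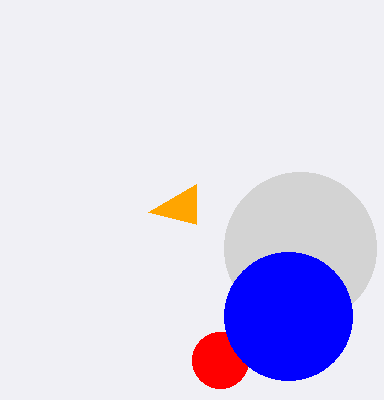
cx_1 = 220; cy_1 = 360; r_1 = 28; x1_2 = 196; y1_2 = 184; cy_3 = 248; cx_4 = 288; cy_4 = 316; r_4 = 64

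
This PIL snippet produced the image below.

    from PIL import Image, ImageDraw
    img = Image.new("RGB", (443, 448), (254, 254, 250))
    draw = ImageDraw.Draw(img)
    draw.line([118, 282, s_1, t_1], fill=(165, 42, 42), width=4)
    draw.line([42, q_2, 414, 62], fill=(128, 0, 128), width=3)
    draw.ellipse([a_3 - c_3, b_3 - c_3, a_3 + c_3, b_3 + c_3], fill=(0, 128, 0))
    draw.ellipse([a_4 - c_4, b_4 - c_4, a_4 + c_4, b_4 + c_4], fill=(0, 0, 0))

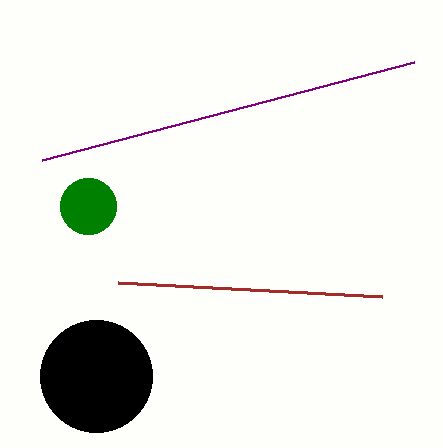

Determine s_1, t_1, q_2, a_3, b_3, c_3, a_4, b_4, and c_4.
s_1 = 382
t_1 = 296
q_2 = 160
a_3 = 88
b_3 = 206
c_3 = 28
a_4 = 96
b_4 = 376
c_4 = 56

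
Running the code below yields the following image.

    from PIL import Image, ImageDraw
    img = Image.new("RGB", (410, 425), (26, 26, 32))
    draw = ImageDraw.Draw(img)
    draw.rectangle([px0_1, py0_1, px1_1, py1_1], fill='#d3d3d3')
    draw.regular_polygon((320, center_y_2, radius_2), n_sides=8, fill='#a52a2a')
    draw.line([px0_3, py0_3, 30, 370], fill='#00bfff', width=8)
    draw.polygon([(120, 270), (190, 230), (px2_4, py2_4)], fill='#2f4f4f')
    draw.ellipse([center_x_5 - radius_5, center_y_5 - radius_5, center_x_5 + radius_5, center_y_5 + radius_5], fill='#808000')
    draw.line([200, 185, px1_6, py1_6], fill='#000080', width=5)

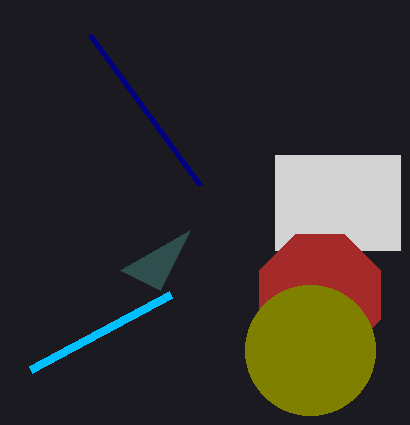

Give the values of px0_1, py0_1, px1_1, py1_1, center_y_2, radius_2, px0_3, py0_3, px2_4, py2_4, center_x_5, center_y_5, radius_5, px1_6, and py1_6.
px0_1 = 275, py0_1 = 155, px1_1 = 400, py1_1 = 250, center_y_2 = 295, radius_2 = 65, px0_3 = 170, py0_3 = 295, px2_4 = 160, py2_4 = 290, center_x_5 = 310, center_y_5 = 350, radius_5 = 65, px1_6 = 90, py1_6 = 35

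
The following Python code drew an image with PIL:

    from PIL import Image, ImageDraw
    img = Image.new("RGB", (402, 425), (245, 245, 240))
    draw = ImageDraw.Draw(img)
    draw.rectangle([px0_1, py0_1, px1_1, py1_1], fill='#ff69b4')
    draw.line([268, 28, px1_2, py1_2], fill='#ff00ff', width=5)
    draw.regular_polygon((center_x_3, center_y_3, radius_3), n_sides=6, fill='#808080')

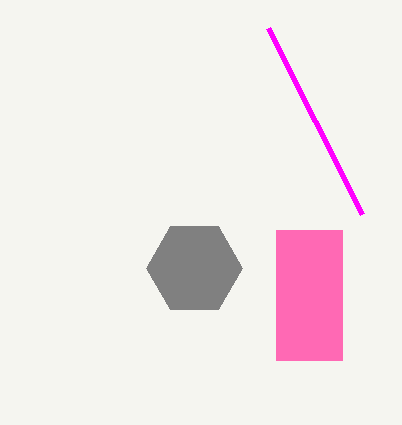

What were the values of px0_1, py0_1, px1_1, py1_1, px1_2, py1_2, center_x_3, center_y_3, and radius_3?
px0_1 = 276; py0_1 = 230; px1_1 = 342; py1_1 = 360; px1_2 = 362; py1_2 = 214; center_x_3 = 194; center_y_3 = 268; radius_3 = 48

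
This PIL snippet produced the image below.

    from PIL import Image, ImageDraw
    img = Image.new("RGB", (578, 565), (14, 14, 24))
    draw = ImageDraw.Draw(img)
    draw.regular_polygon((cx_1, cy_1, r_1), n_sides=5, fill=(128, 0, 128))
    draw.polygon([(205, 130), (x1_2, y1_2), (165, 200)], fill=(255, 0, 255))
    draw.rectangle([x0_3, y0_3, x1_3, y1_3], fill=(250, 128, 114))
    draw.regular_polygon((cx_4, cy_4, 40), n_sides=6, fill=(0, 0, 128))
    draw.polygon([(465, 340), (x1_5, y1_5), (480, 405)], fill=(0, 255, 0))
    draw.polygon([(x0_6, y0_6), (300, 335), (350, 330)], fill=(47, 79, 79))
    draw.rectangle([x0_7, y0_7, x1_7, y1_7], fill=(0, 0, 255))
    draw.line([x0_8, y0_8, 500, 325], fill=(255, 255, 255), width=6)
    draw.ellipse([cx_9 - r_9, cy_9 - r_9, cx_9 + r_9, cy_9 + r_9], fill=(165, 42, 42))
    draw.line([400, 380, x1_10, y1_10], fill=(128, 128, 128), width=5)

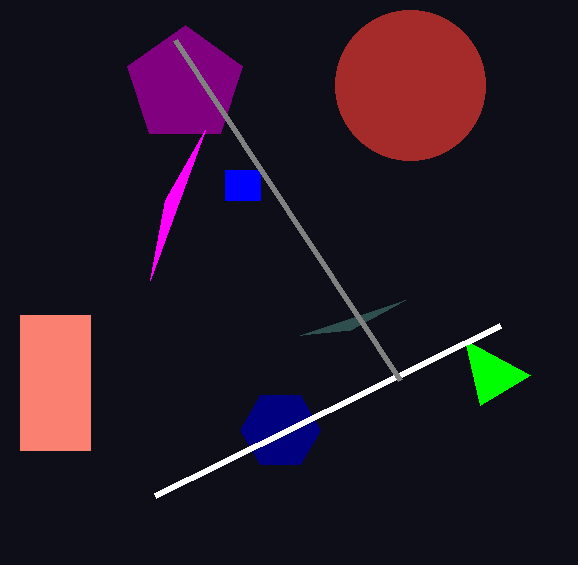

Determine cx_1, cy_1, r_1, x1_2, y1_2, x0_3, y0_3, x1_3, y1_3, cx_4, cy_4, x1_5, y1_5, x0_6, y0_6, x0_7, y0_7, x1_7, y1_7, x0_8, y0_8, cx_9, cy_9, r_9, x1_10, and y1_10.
cx_1 = 185; cy_1 = 85; r_1 = 60; x1_2 = 150; y1_2 = 280; x0_3 = 20; y0_3 = 315; x1_3 = 90; y1_3 = 450; cx_4 = 280; cy_4 = 430; x1_5 = 530; y1_5 = 375; x0_6 = 405; y0_6 = 300; x0_7 = 225; y0_7 = 170; x1_7 = 260; y1_7 = 200; x0_8 = 155; y0_8 = 495; cx_9 = 410; cy_9 = 85; r_9 = 75; x1_10 = 175; y1_10 = 40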